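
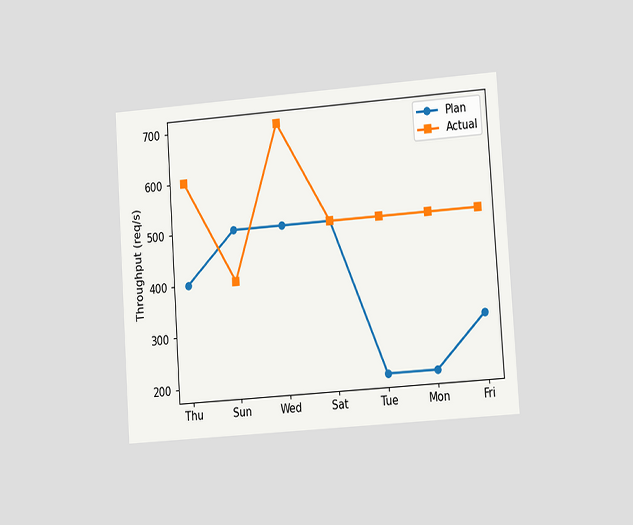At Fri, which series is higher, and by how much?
Actual, by 200req/s

The chart is tilted about 4° counter-clockwise and viewed slightly from the right. At Fri, Actual sits above the other line by 200req/s.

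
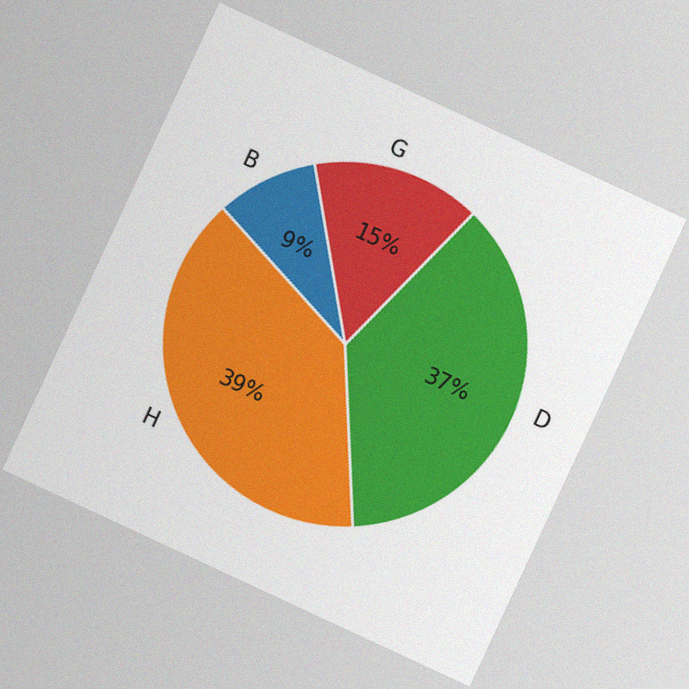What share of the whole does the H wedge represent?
39%

The chart is tilted about 25° clockwise, with some photo noise. The H slice takes up 39% of the pie.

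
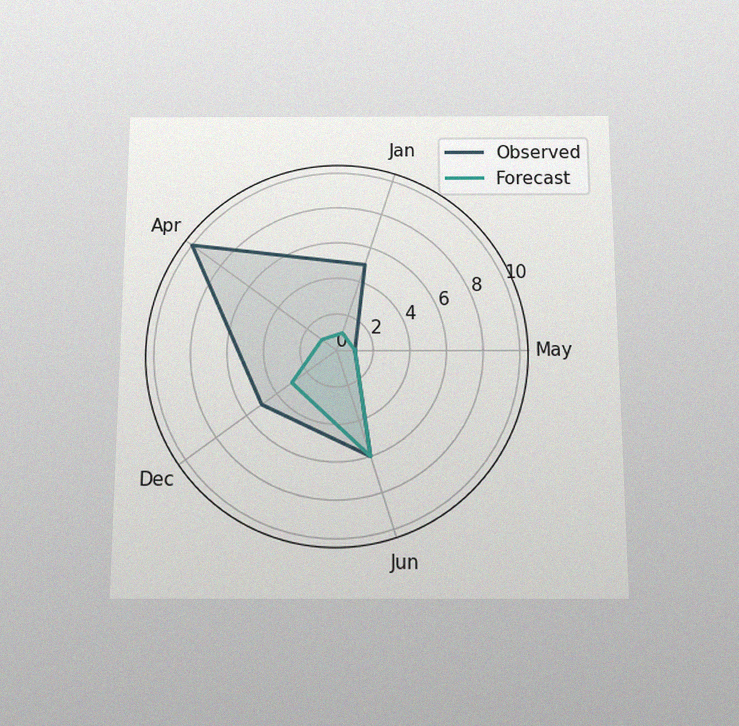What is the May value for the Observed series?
The chart is viewed slightly from below, with some photo noise. On the May axis, Observed reaches 1.

1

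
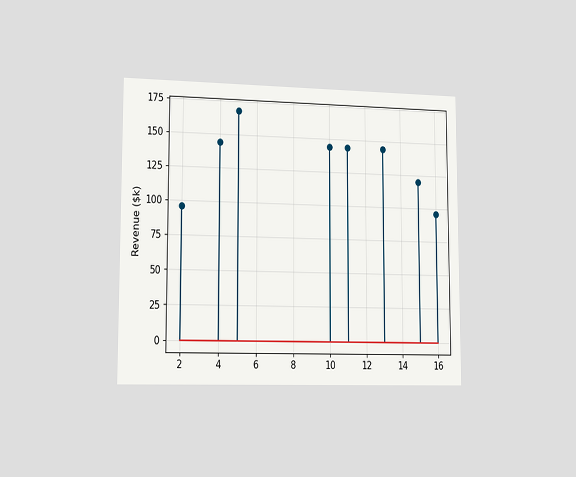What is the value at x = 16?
The chart is viewed slightly from the left. The stem at x=16 reaches $96k.

$96k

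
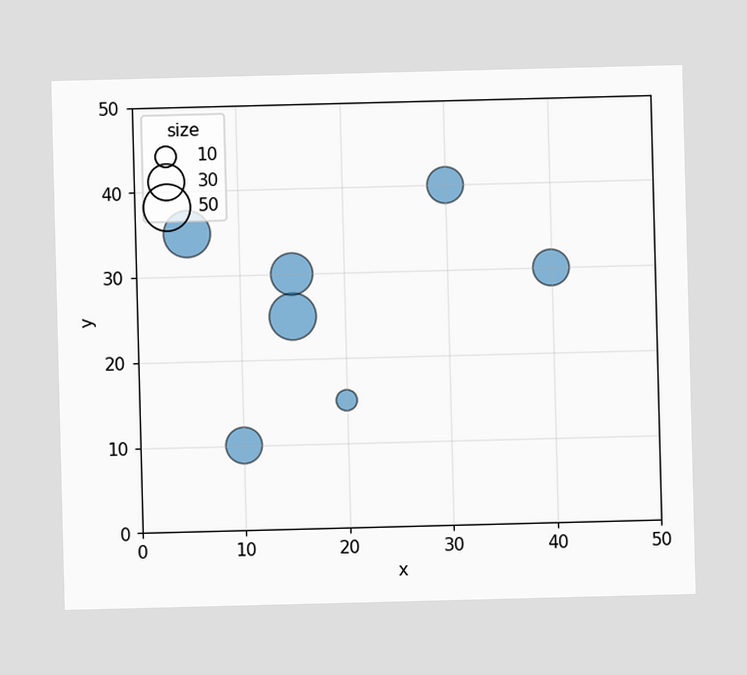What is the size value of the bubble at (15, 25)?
Matching the bubble at (15, 25) against the size legend gives 50.

50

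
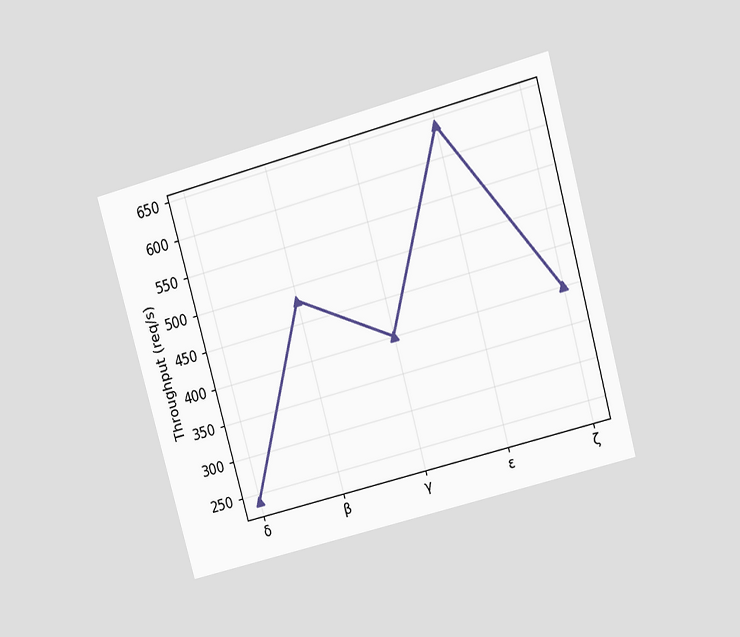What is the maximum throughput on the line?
The chart is tilted about 15° counter-clockwise and viewed at a slight angle. The highest point is at ε, and reading across to the y-axis gives 640req/s.

640req/s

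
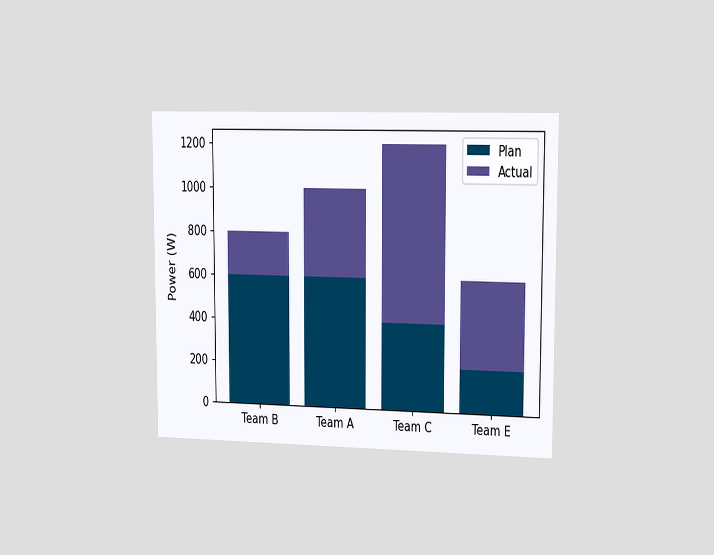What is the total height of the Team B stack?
800W

The chart is viewed slightly from the right. The Team B stack's top reaches 800W on the y-axis.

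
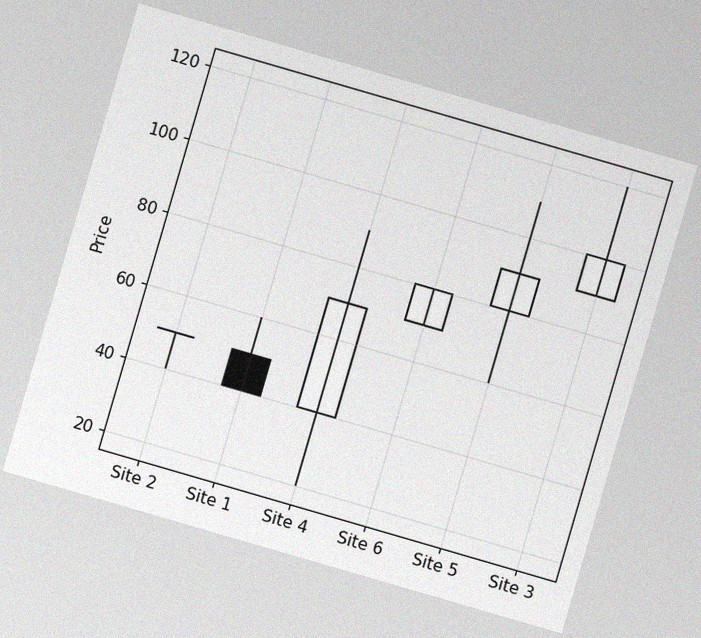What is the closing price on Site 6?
The chart is tilted about 16° clockwise, with some photo noise. The Site 6 candle closes at 80.

80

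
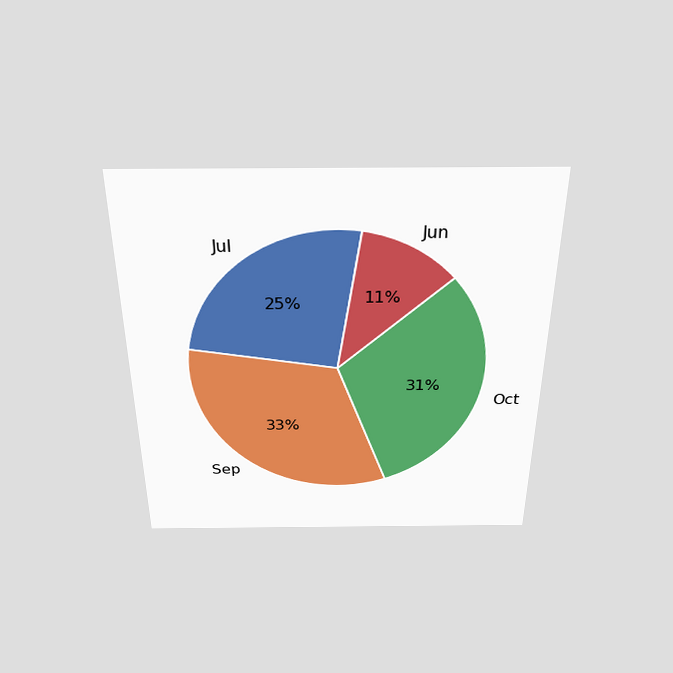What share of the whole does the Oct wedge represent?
The chart is viewed slightly from above. The Oct slice takes up 31% of the pie.

31%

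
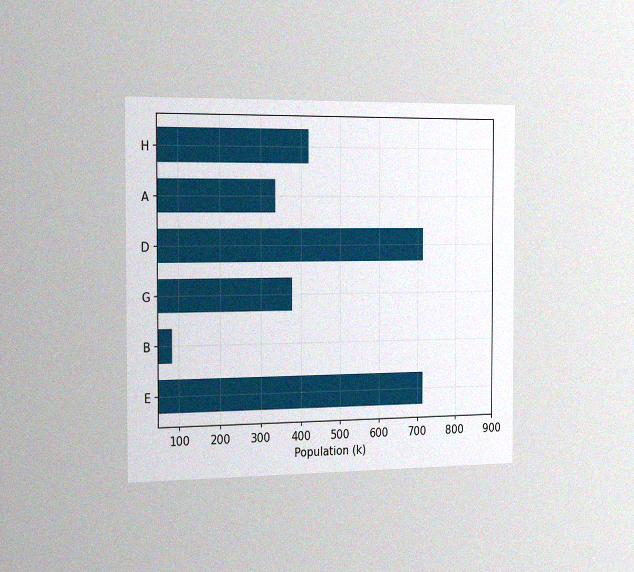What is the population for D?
The chart is viewed slightly from the left, with some photo noise. Reading along the chart's x-axis, the D bar reaches 714k.

714k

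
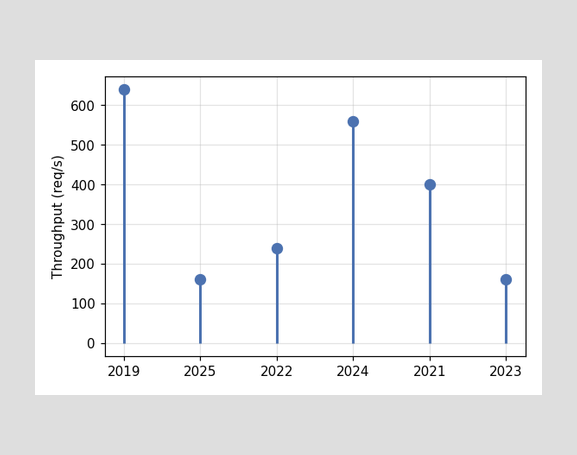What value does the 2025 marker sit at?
160req/s

The 2025 marker sits at 160req/s.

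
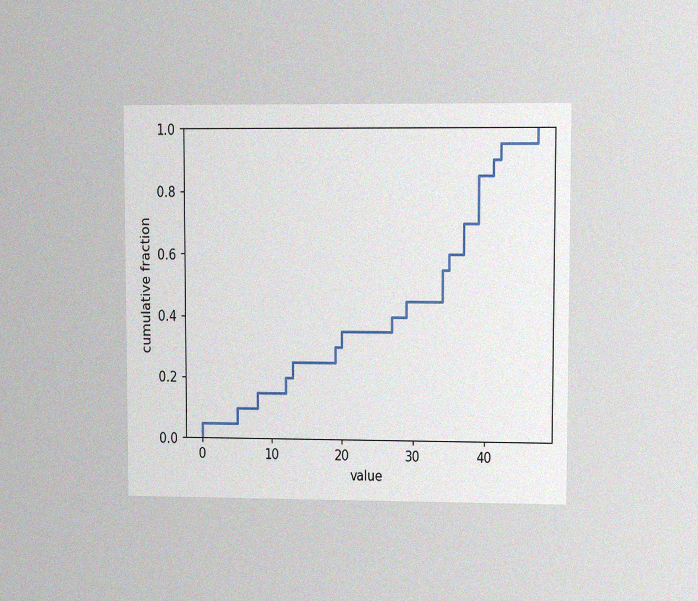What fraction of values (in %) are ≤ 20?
The chart is viewed at a slight angle, with some photo noise. At x=20 the ECDF step is at 35%.

35%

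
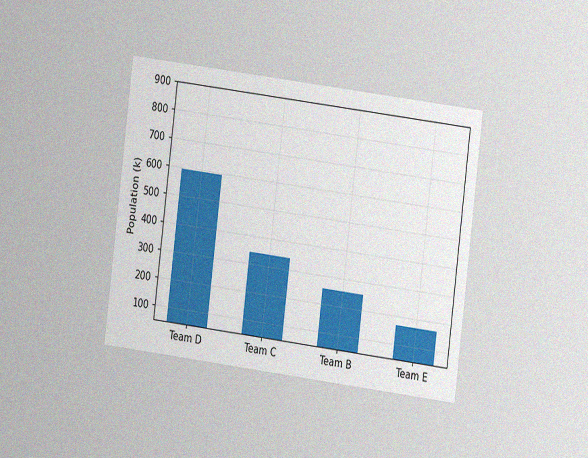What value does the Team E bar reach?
170k

The chart is tilted about 7° clockwise and viewed at a slight angle, with some photo noise. Reading along the chart's y-axis, the Team E bar reaches 170k.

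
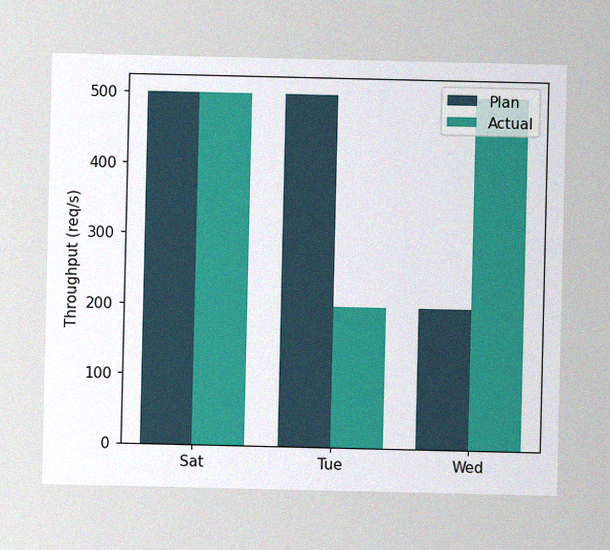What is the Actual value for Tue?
The image has some photo noise and uneven lighting. The Actual bar at Tue reaches 200req/s on the y-axis.

200req/s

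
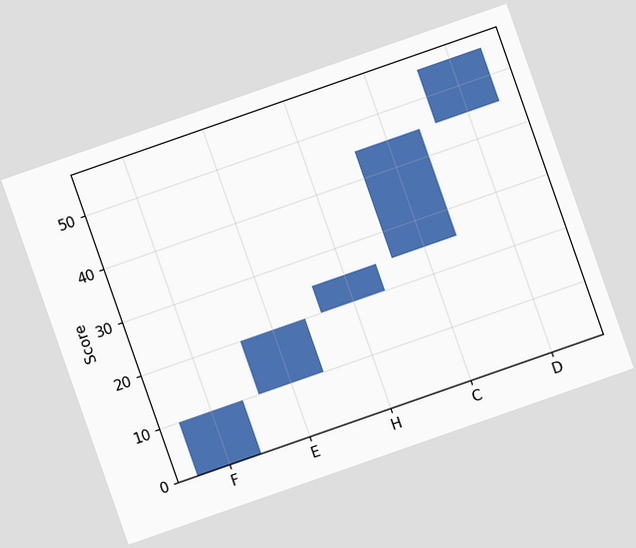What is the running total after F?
The chart is tilted about 19° counter-clockwise. After F the running total reaches 10.

10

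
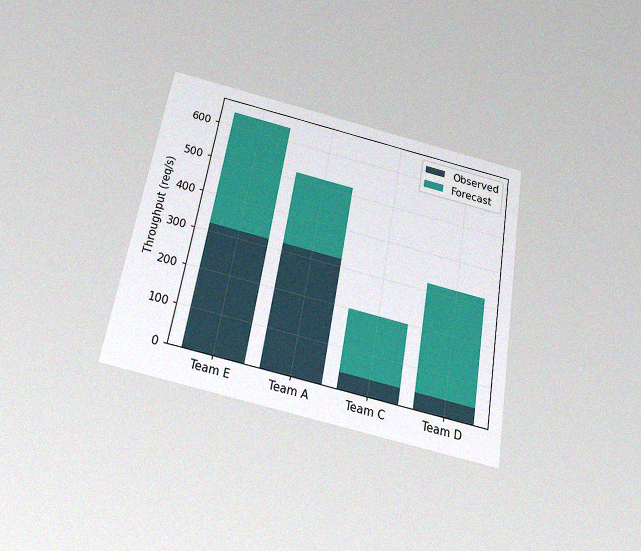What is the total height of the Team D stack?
The chart is tilted about 10° clockwise and viewed slightly from below, with some photo noise. The Team D stack's top reaches 320req/s on the y-axis.

320req/s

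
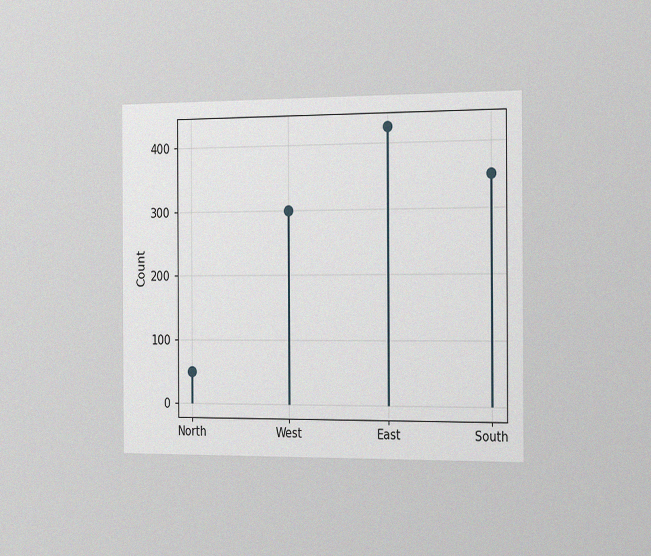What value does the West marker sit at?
300

The chart is viewed slightly from the right, with some photo noise. The West marker sits at 300.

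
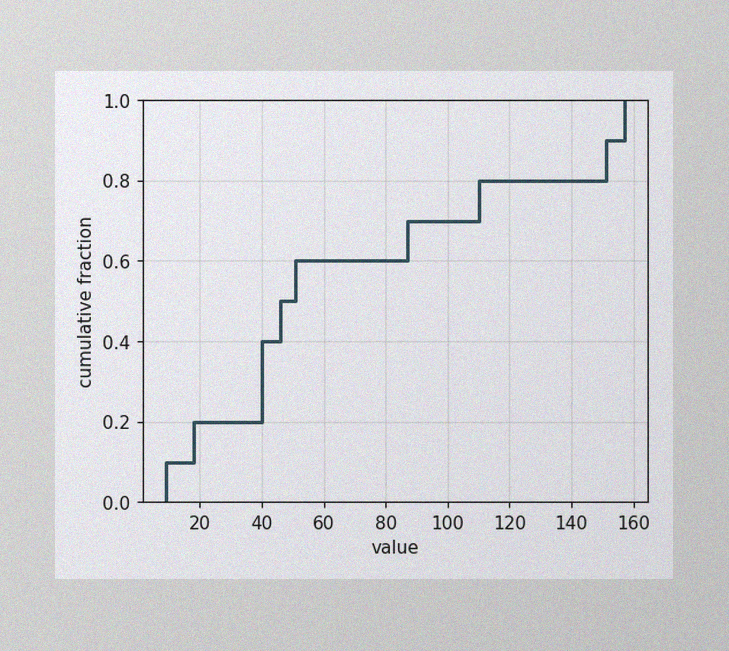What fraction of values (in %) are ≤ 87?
The image has some photo noise and uneven lighting. At x=87 the ECDF step is at 70%.

70%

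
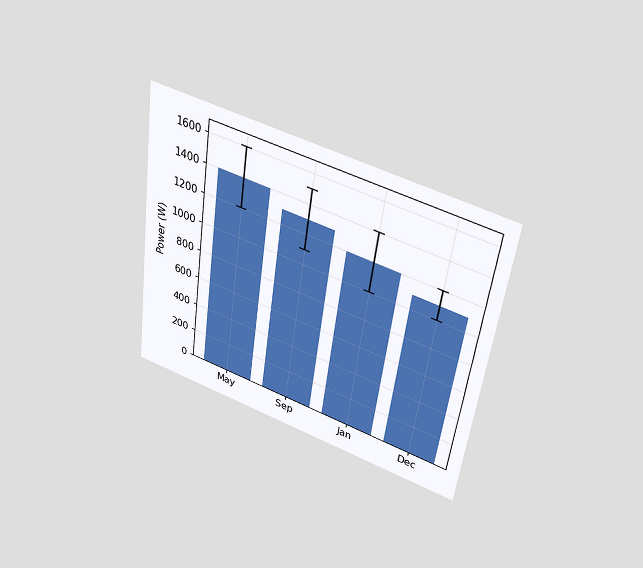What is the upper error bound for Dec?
1200W

The chart is tilted about 8° clockwise and viewed slightly from above. The Dec bar's upper whisker reaches 1200W.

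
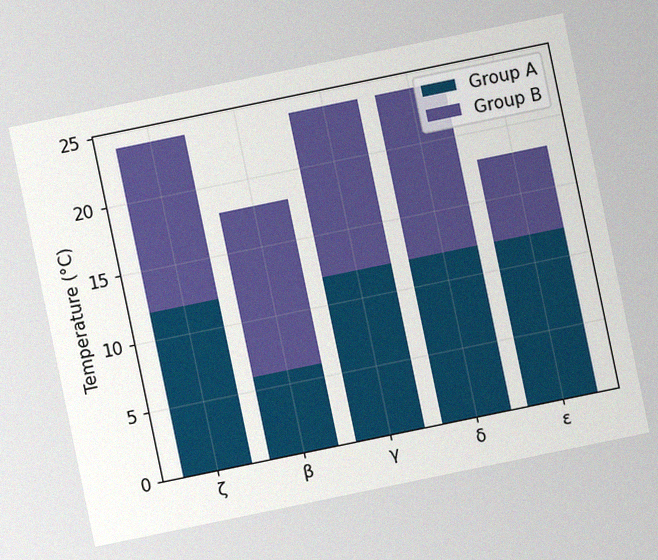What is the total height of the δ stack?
24°C

The chart is tilted about 12° counter-clockwise, with some photo noise. The δ stack's top reaches 24°C on the y-axis.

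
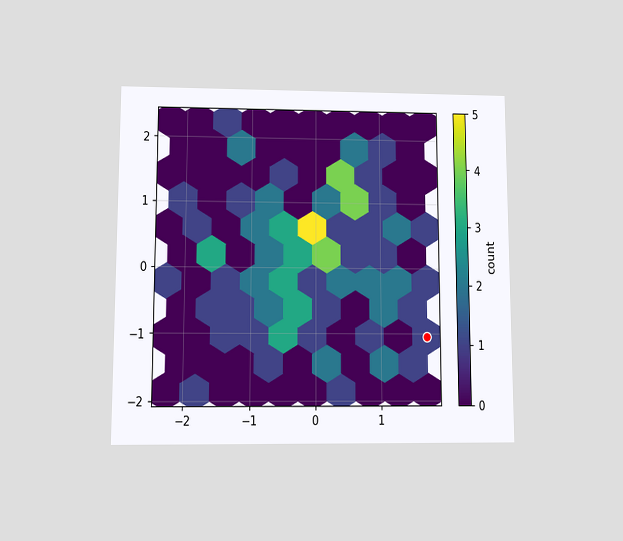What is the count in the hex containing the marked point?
1

The chart is viewed at a slight angle. The marked hex reads 1 on the colorbar.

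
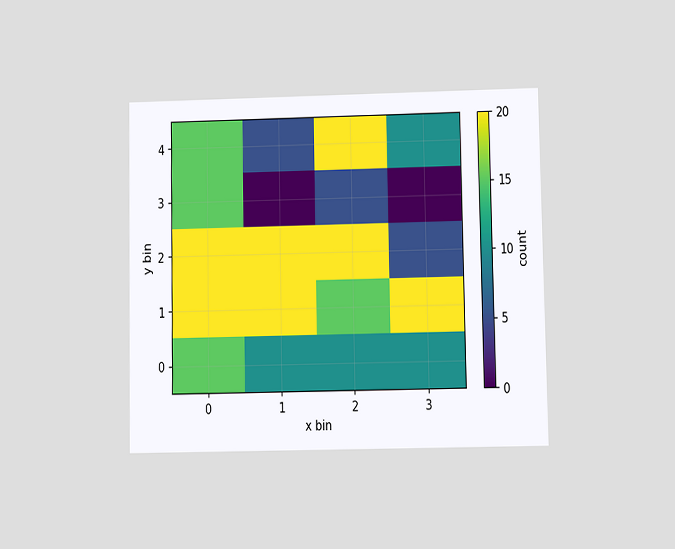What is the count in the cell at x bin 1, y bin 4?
5

The chart is viewed at a slight angle. Matching the cell (1, 4) against the colorbar gives 5.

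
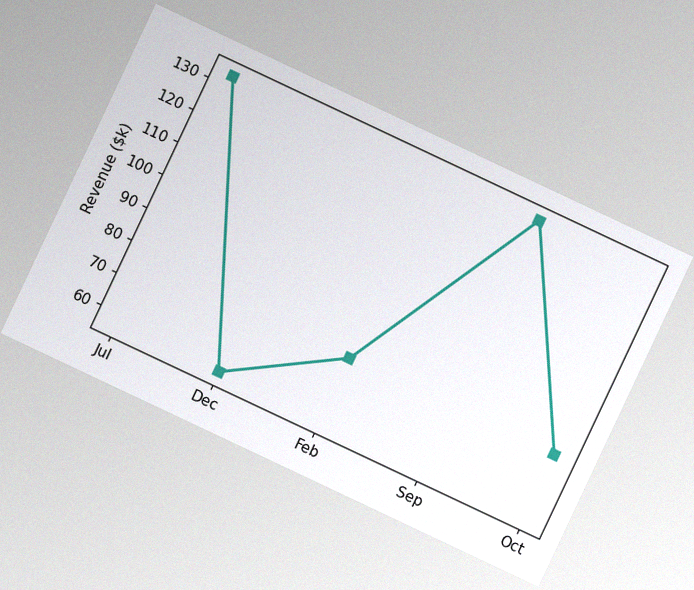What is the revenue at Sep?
$133k

The chart is tilted about 25° clockwise, with some photo noise. At Sep, the line is at $133k.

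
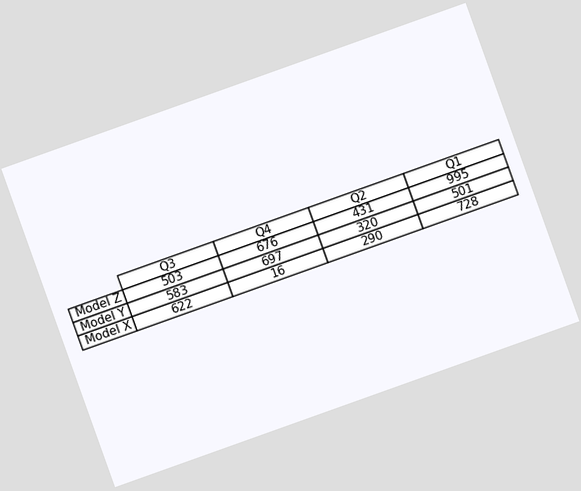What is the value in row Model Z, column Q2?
431

The chart is tilted about 20° counter-clockwise. The (Model Z, Q2) cell reads 431.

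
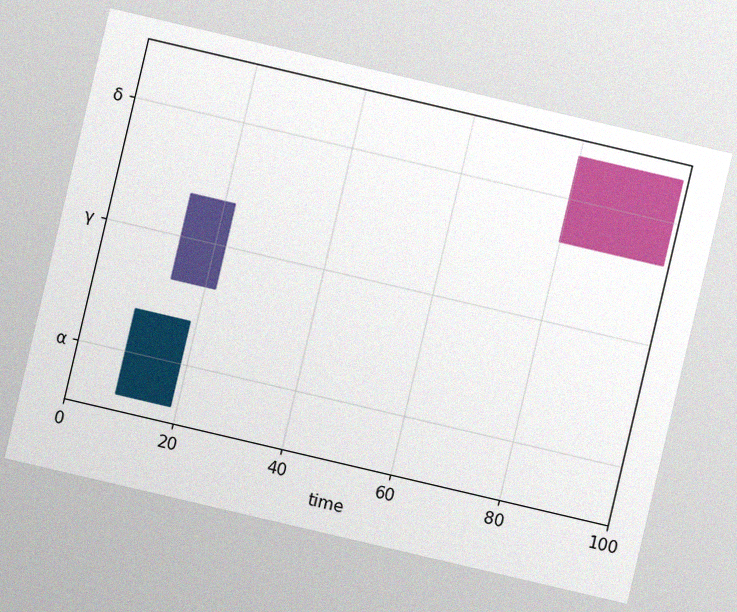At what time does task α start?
9

The chart is tilted about 13° clockwise, with some photo noise. The α bar begins at t=9.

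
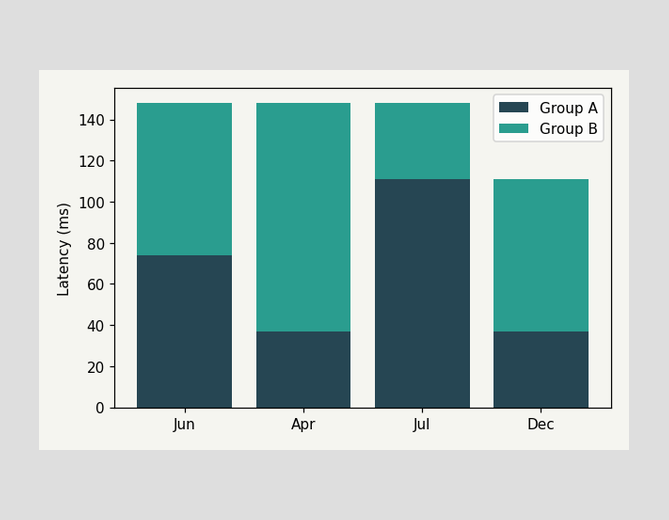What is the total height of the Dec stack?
111ms

The Dec stack's top reaches 111ms on the y-axis.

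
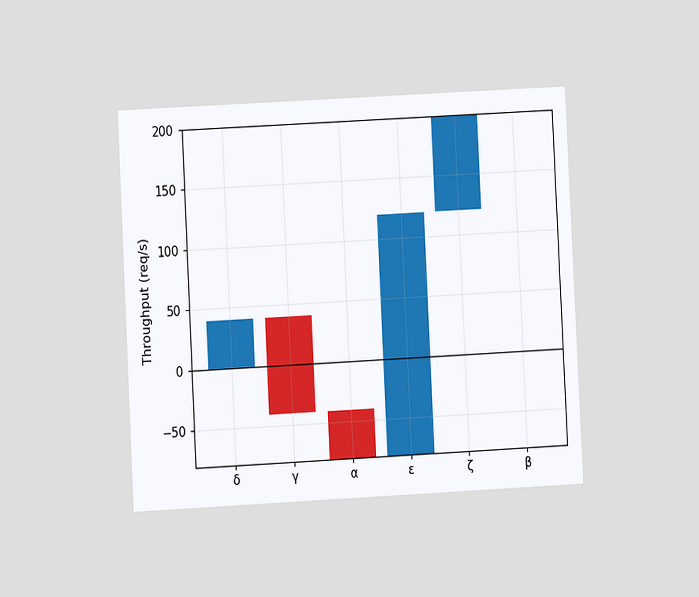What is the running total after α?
The chart is tilted about 3° counter-clockwise and viewed at a slight angle. After α the running total reaches -80req/s.

-80req/s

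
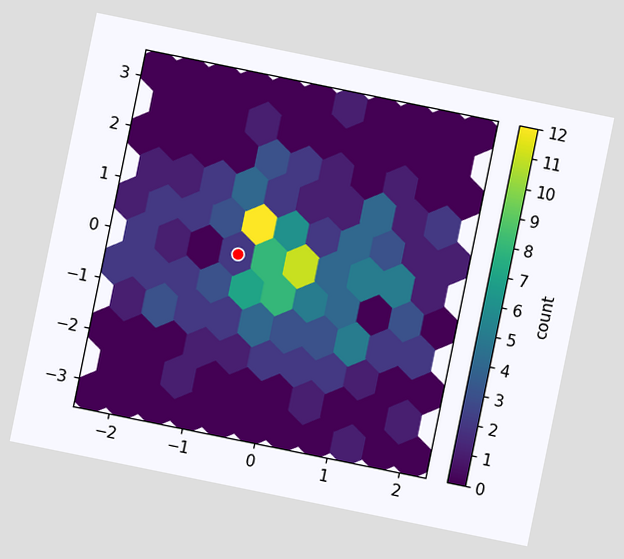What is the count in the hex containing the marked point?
The chart is tilted about 11° clockwise. The marked hex reads 2 on the colorbar.

2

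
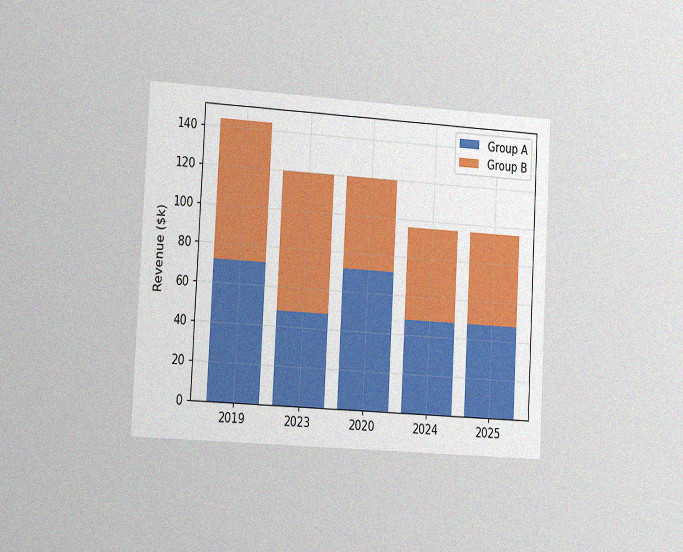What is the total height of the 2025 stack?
The chart is tilted about 3° clockwise and viewed slightly from the left, with some photo noise. The 2025 stack's top reaches $96k on the y-axis.

$96k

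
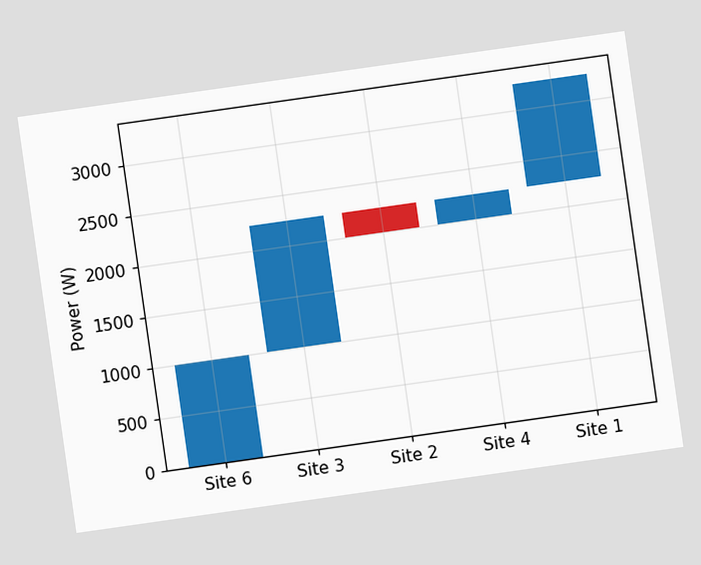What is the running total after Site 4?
The chart is tilted about 8° counter-clockwise. After Site 4 the running total reaches 2250W.

2250W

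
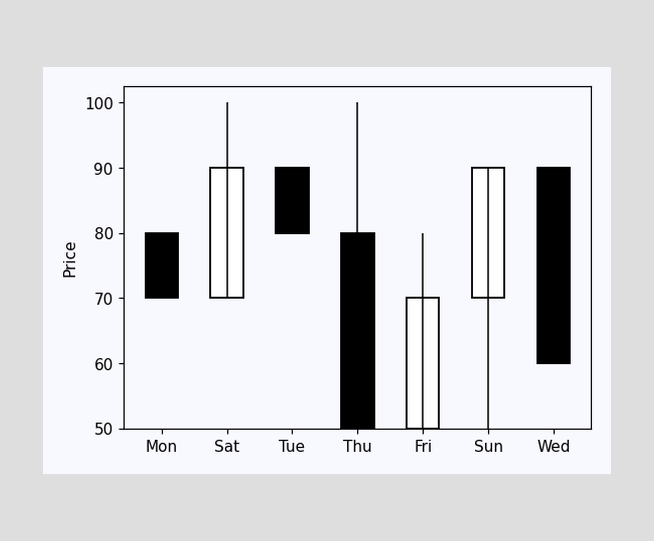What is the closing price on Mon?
70

The Mon candle closes at 70.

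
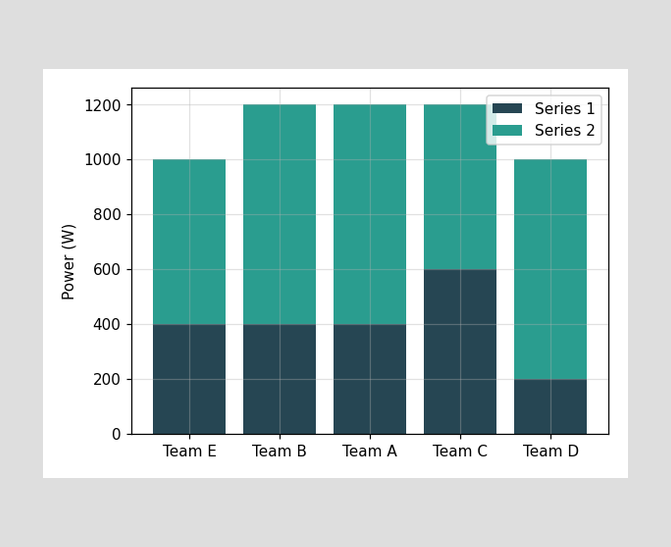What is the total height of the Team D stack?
The Team D stack's top reaches 1000W on the y-axis.

1000W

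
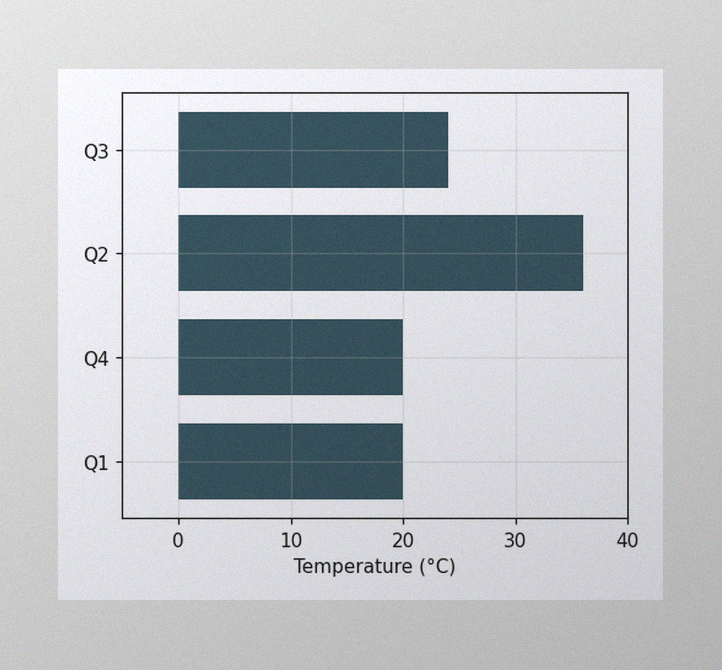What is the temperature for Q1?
20°C

The image has some photo noise and uneven lighting. Reading along the chart's x-axis, the Q1 bar reaches 20°C.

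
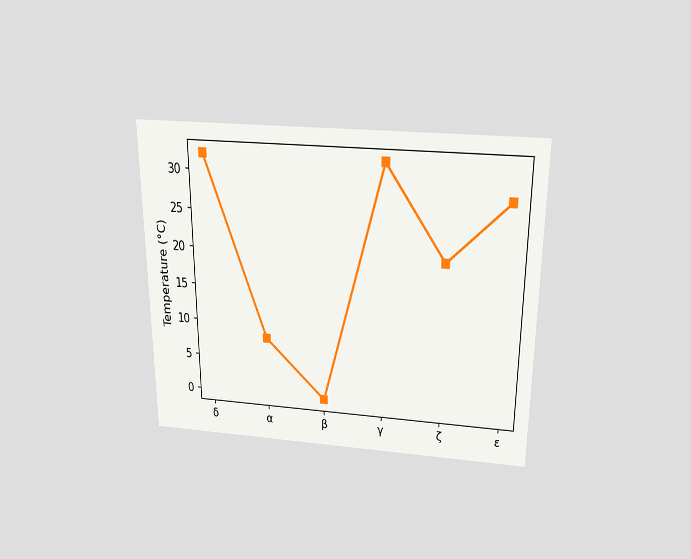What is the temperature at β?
The chart is viewed slightly from above. At β, the line is at 0°C.

0°C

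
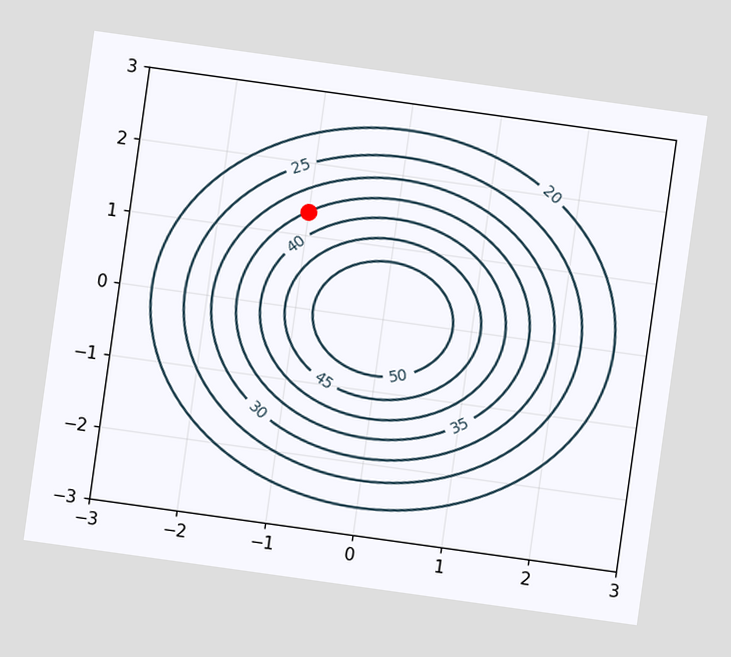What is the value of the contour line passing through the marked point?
The chart is tilted about 8° clockwise. The marked point sits on the contour labelled 35.

35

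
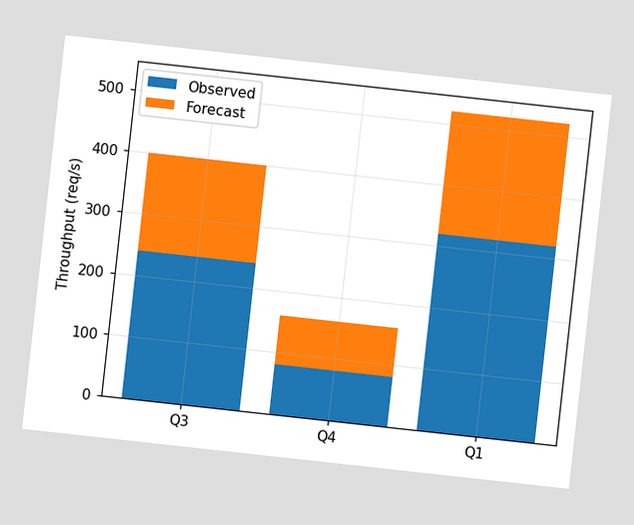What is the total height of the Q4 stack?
160req/s

The chart is tilted about 6° clockwise. The Q4 stack's top reaches 160req/s on the y-axis.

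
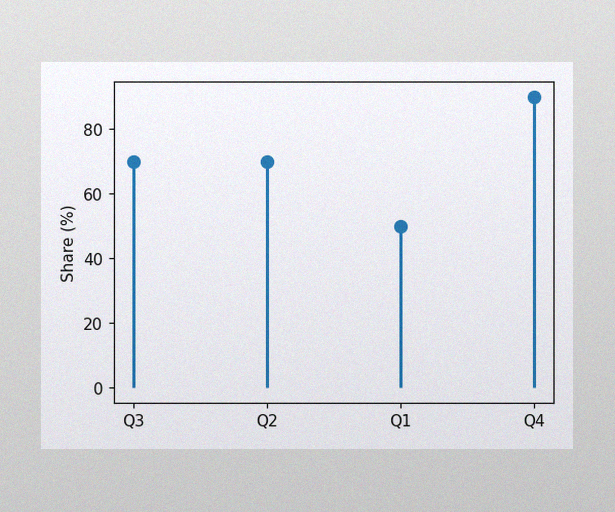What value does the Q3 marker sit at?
70%

The image has some photo noise and uneven lighting. The Q3 marker sits at 70%.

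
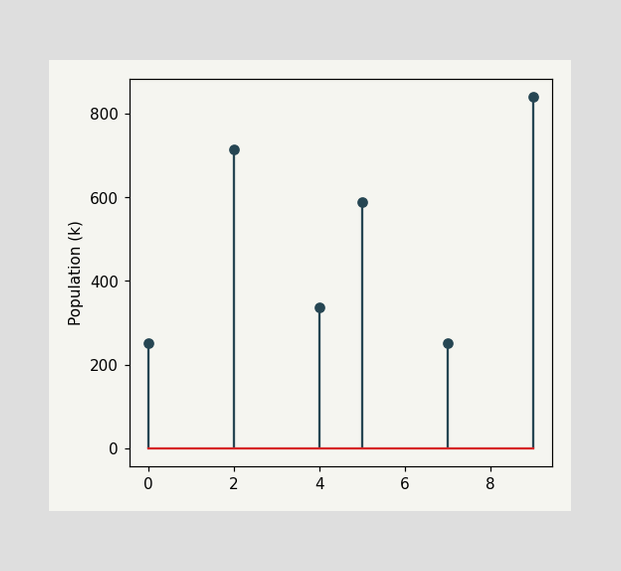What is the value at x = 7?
252k

The stem at x=7 reaches 252k.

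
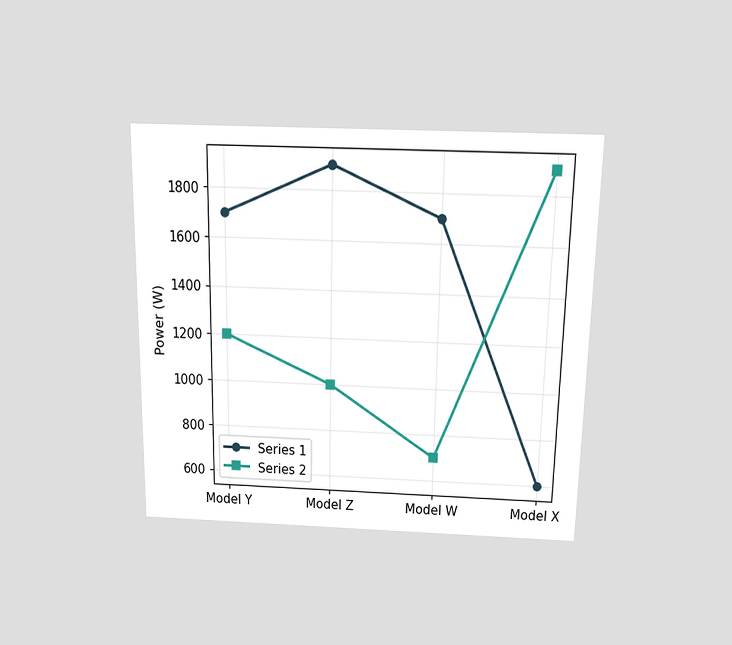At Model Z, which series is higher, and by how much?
The chart is viewed slightly from above. At Model Z, Series 1 sits above the other line by 900W.

Series 1, by 900W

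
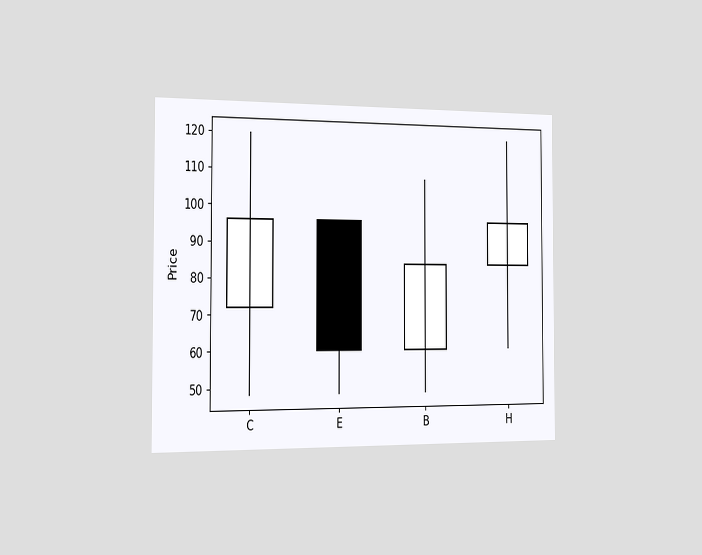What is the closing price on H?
The chart is viewed slightly from the left. The H candle closes at 96.

96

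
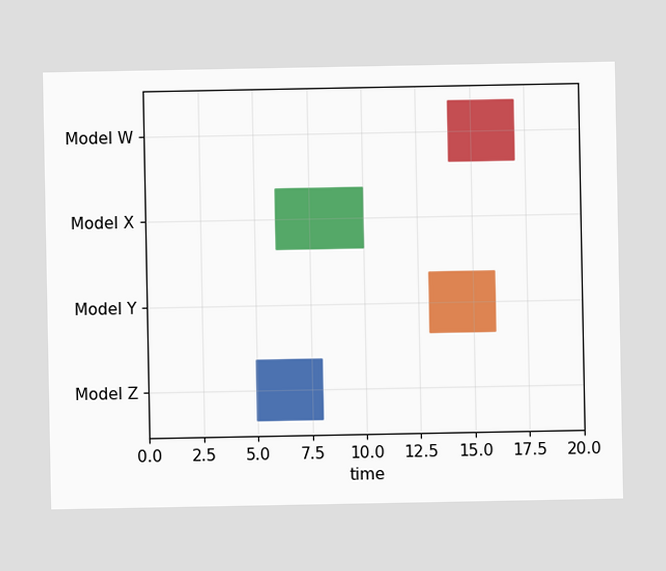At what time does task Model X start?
The Model X bar begins at t=6.

6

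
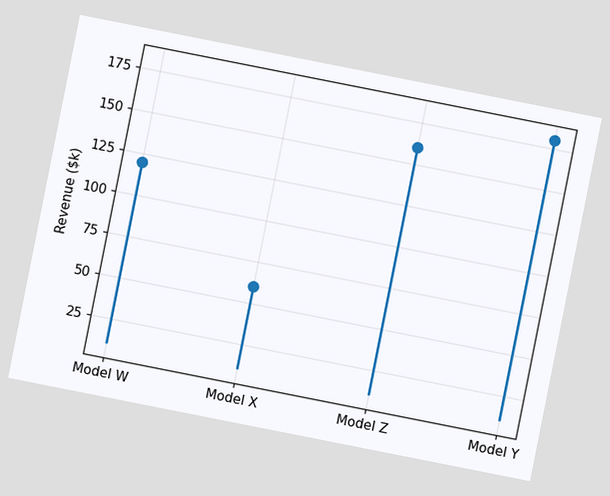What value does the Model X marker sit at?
The chart is tilted about 11° clockwise. The Model X marker sits at $60k.

$60k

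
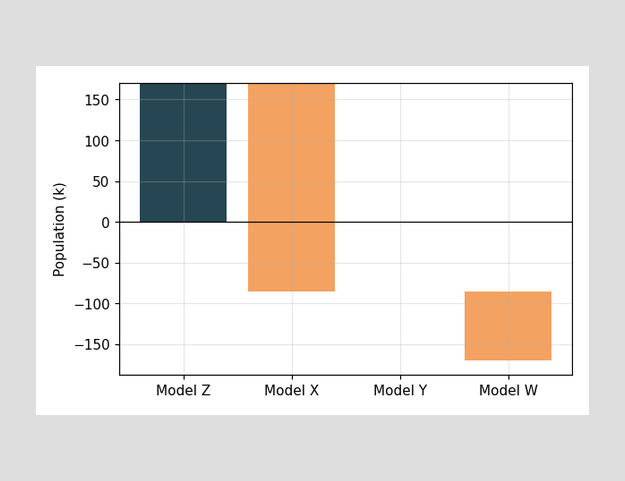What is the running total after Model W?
After Model W the running total reaches -170k.

-170k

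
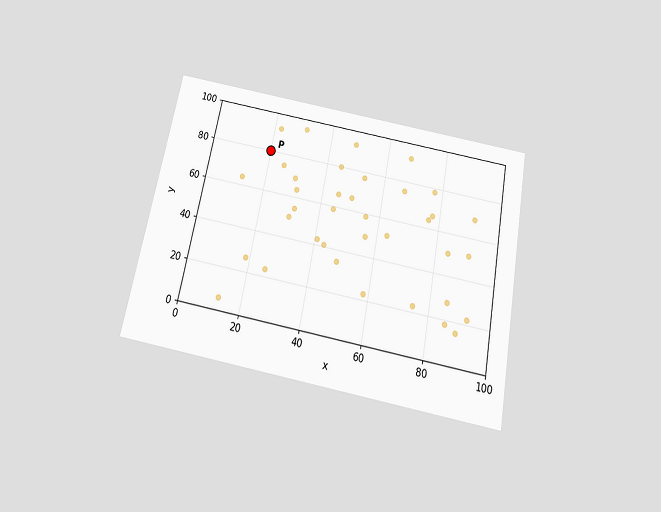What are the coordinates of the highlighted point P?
(20, 80)

The chart is tilted about 11° clockwise and viewed slightly from below. Following the gridlines from P to each axis, P sits at (20, 80).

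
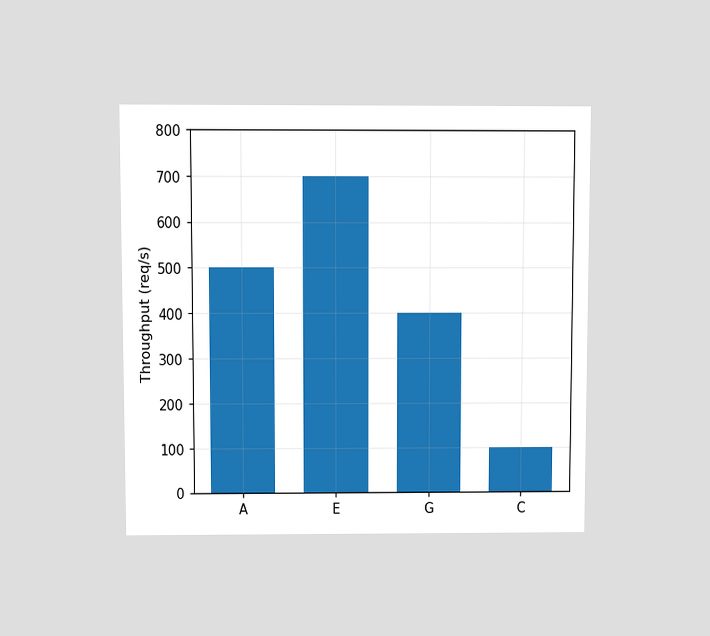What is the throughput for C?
The chart is viewed at a slight angle. Reading along the chart's y-axis, the C bar reaches 100req/s.

100req/s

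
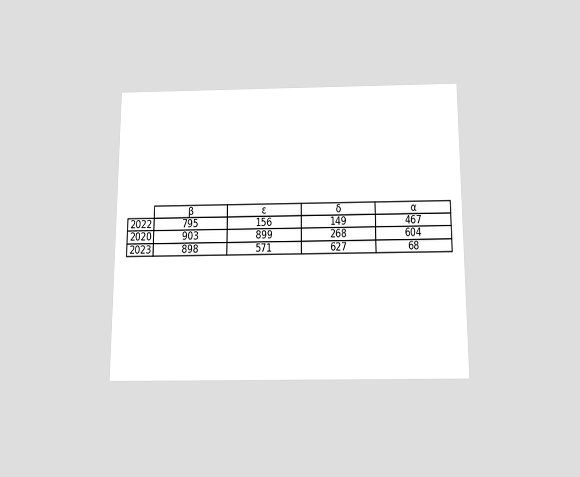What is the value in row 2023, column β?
The chart is viewed slightly from below. The (2023, β) cell reads 898.

898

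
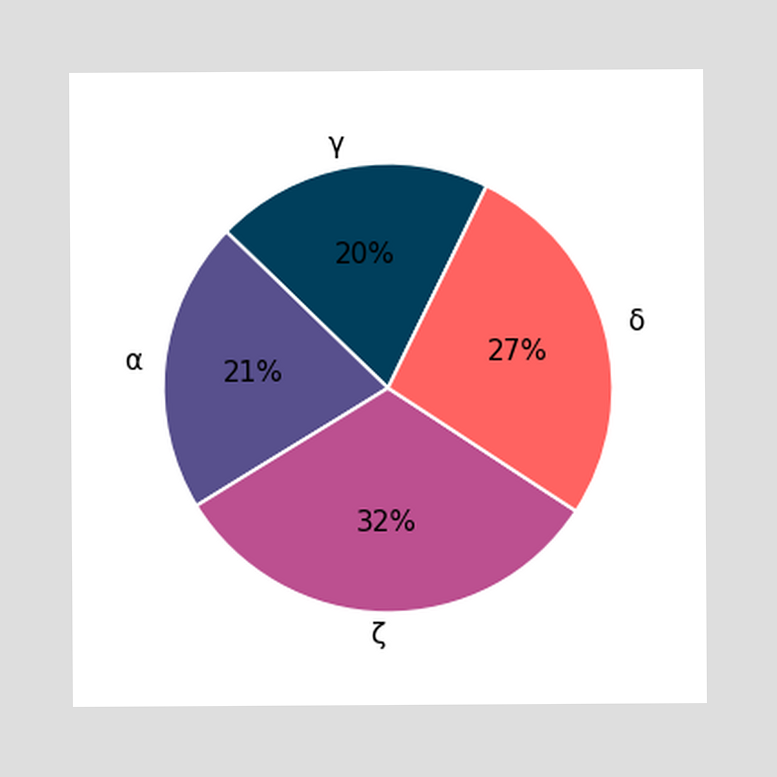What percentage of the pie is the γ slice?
The γ slice takes up 20% of the pie.

20%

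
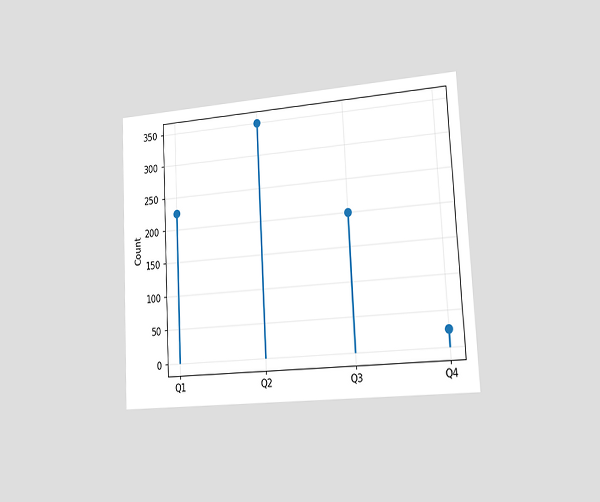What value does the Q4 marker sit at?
25

The chart is tilted about 3° counter-clockwise and viewed slightly from the right. The Q4 marker sits at 25.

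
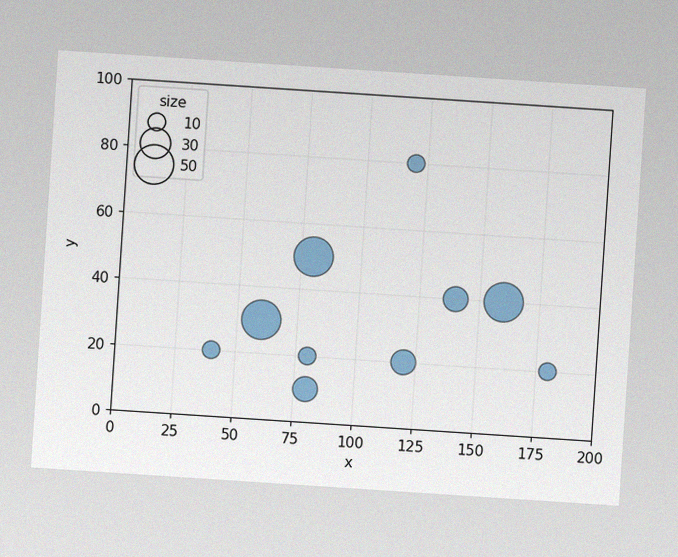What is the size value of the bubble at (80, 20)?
The chart is tilted about 4° clockwise, with some photo noise. Matching the bubble at (80, 20) against the size legend gives 10.

10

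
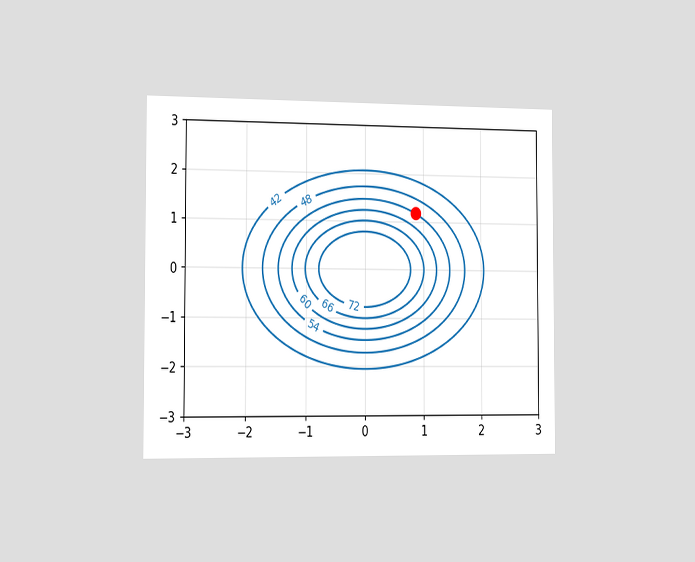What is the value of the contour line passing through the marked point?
The chart is viewed slightly from the left. The marked point sits on the contour labelled 54.

54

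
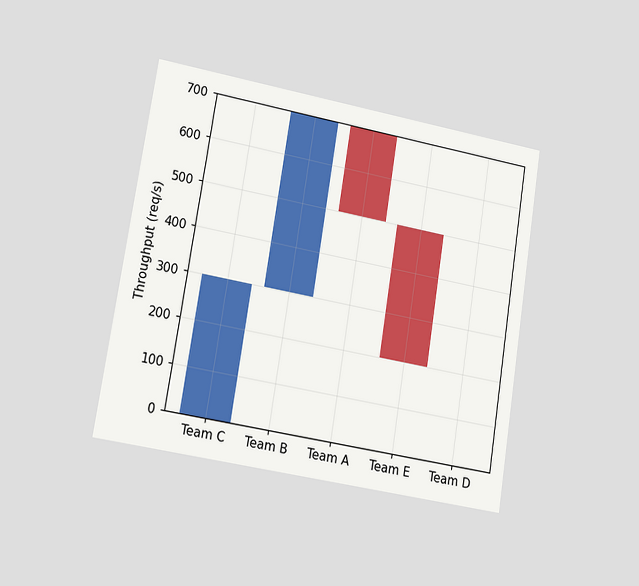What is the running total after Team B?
700req/s

The chart is tilted about 9° clockwise and viewed slightly from the left. After Team B the running total reaches 700req/s.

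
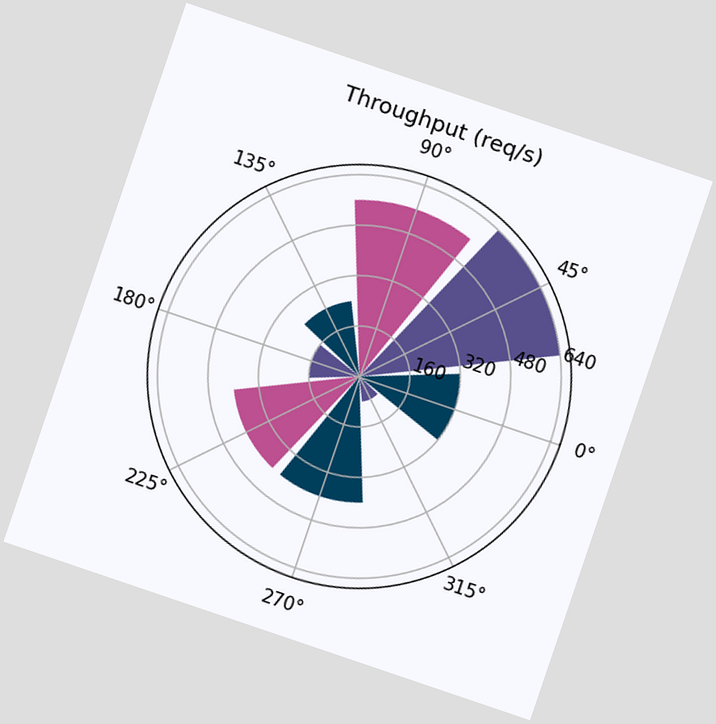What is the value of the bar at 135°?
240req/s

The chart is tilted about 19° clockwise. The bar at 135° reaches 240req/s on the radial axis.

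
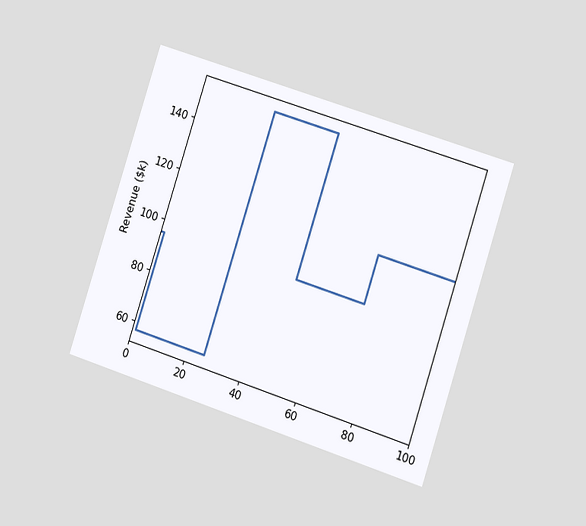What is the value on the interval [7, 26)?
$57k

The chart is tilted about 18° clockwise and viewed slightly from the right. On [7, 26) the step sits at $57k.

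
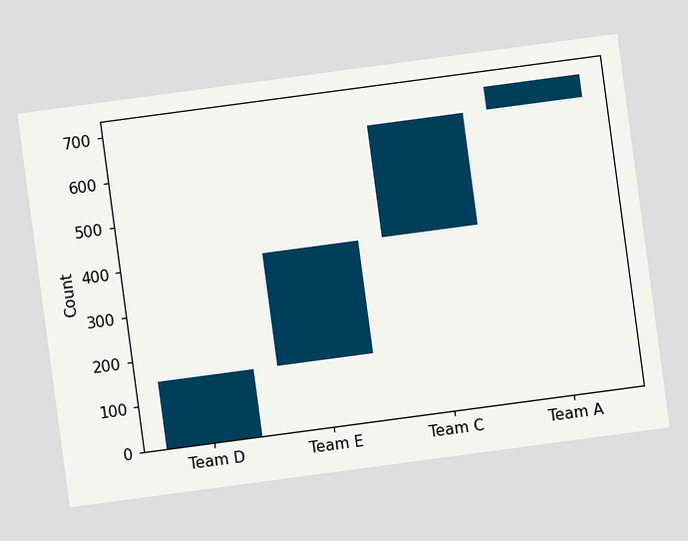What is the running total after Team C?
The chart is tilted about 8° counter-clockwise. After Team C the running total reaches 650.

650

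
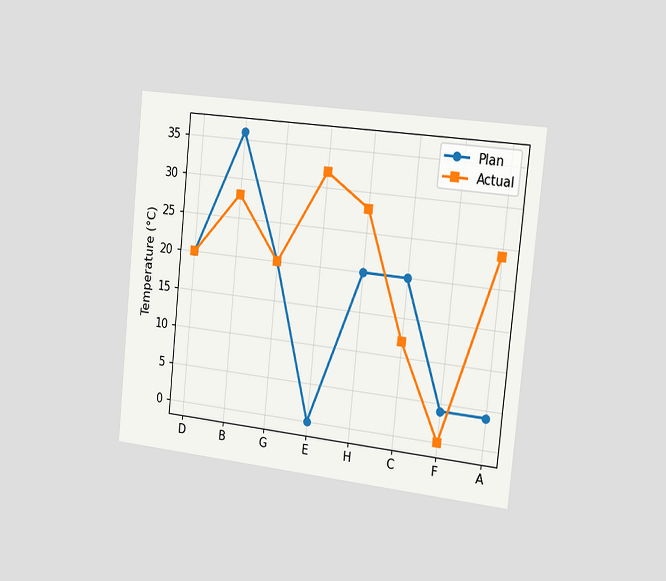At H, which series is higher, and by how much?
The chart is tilted about 6° clockwise and viewed slightly from the right. At H, Actual sits above the other line by 8°C.

Actual, by 8°C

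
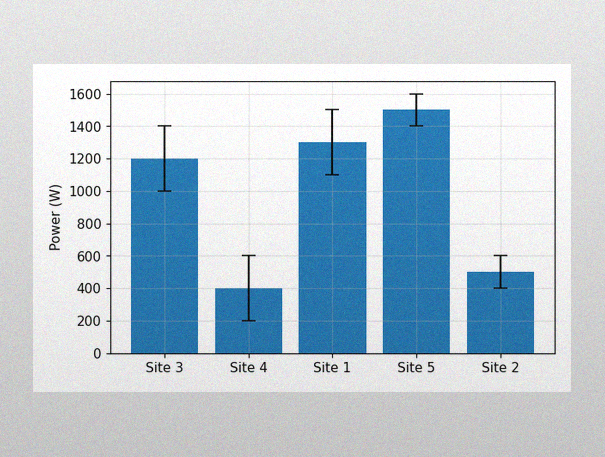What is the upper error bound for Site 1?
1500W

The image has some photo noise and uneven lighting. The Site 1 bar's upper whisker reaches 1500W.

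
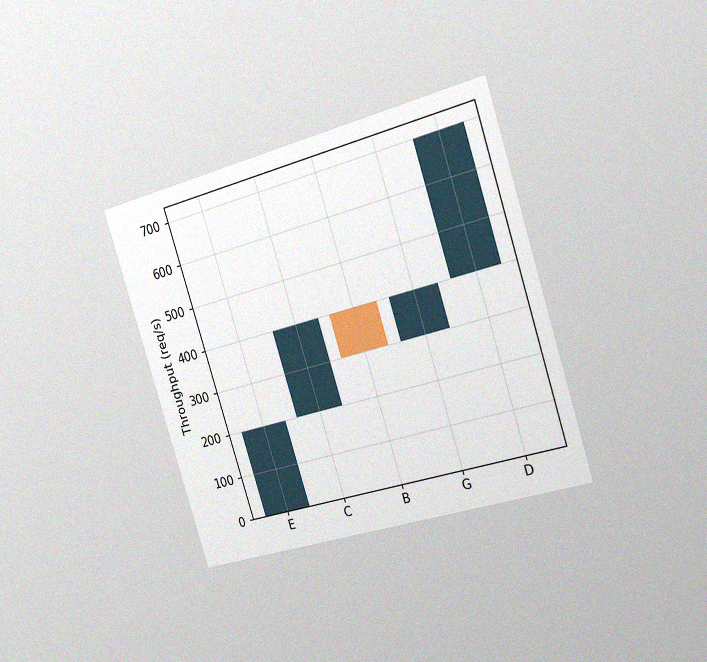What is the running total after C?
400req/s

The chart is tilted about 18° counter-clockwise and viewed slightly from the right, with some photo noise. After C the running total reaches 400req/s.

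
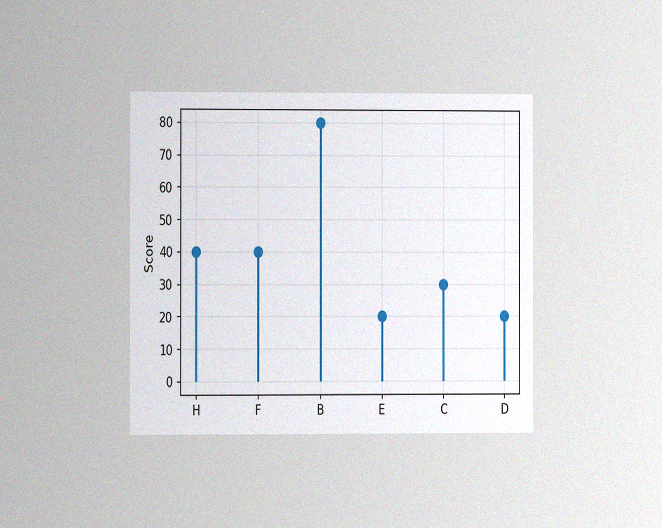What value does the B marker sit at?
80

The chart is viewed slightly from the left, with some photo noise. The B marker sits at 80.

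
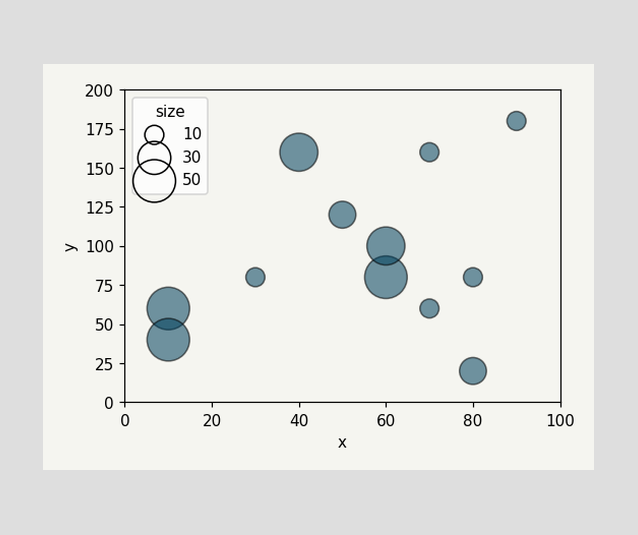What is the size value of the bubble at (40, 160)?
Matching the bubble at (40, 160) against the size legend gives 40.

40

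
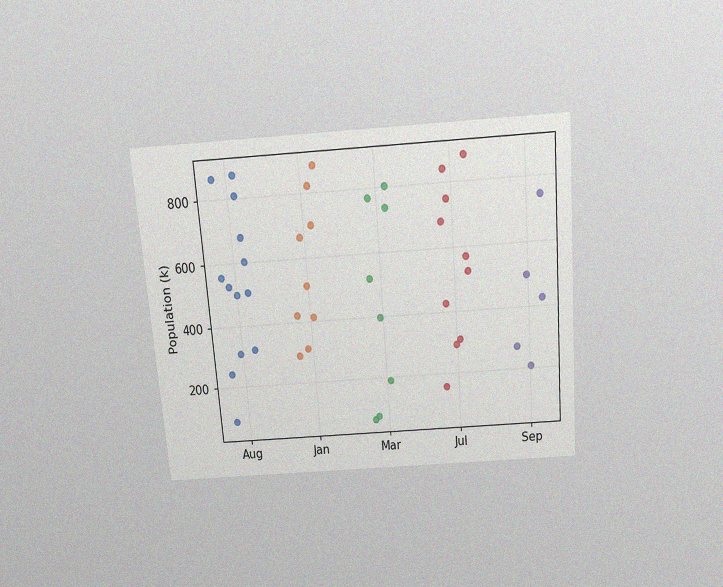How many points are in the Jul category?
10

The chart is tilted about 5° counter-clockwise and viewed slightly from above, with some photo noise. Counting the markers in the Jul column gives 10.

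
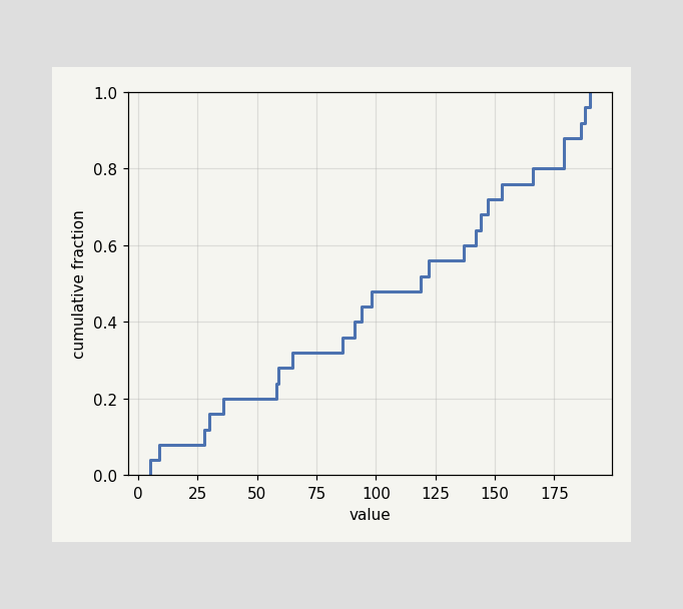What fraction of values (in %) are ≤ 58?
24%

At x=58 the ECDF step is at 24%.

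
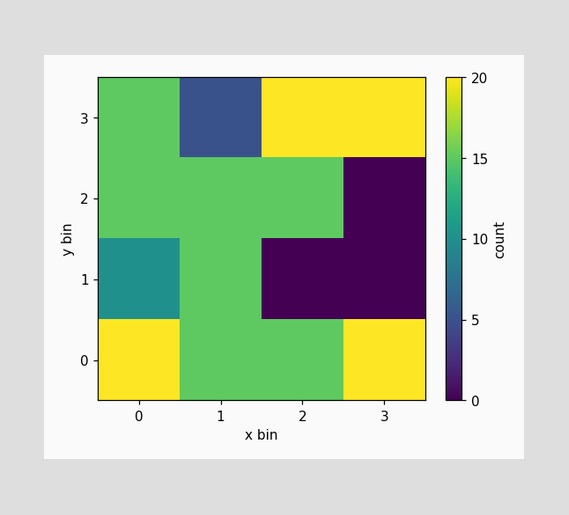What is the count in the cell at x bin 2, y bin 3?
20

Matching the cell (2, 3) against the colorbar gives 20.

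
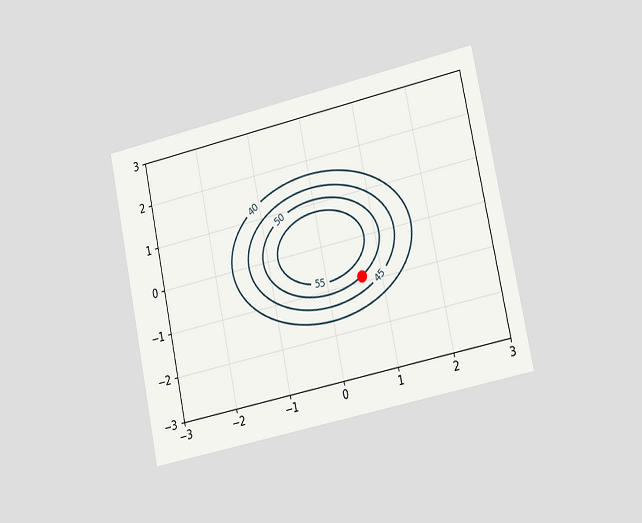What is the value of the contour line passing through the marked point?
50

The chart is tilted about 12° counter-clockwise and viewed slightly from the right. The marked point sits on the contour labelled 50.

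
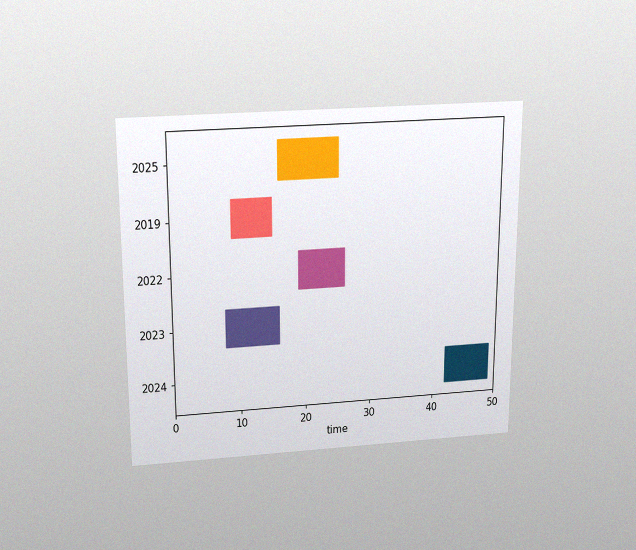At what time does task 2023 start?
The chart is viewed slightly from above, with some photo noise. The 2023 bar begins at t=8.

8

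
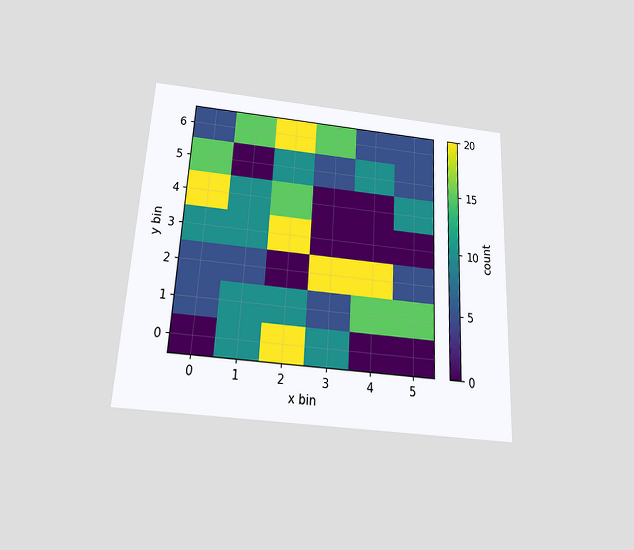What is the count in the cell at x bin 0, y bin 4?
The chart is tilted about 3° clockwise and viewed slightly from below. Matching the cell (0, 4) against the colorbar gives 20.

20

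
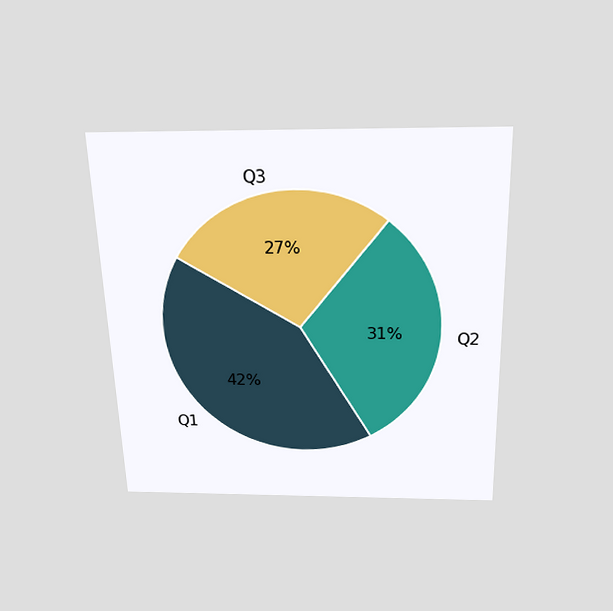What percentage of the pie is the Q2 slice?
The chart is viewed slightly from above. The Q2 slice takes up 31% of the pie.

31%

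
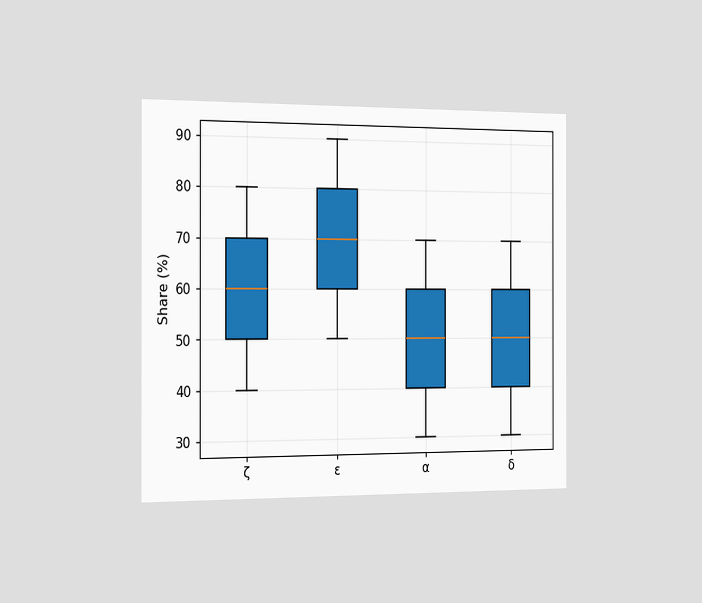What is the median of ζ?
The chart is viewed slightly from the left. The median line in the ζ box sits at 60%.

60%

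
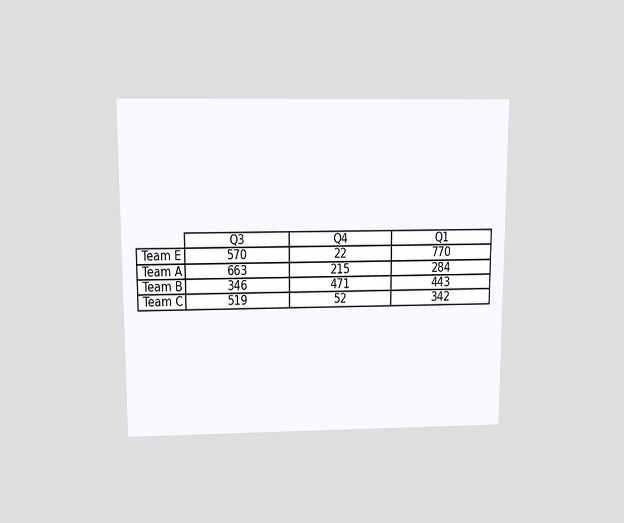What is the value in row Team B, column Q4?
471

The chart is viewed slightly from above. The (Team B, Q4) cell reads 471.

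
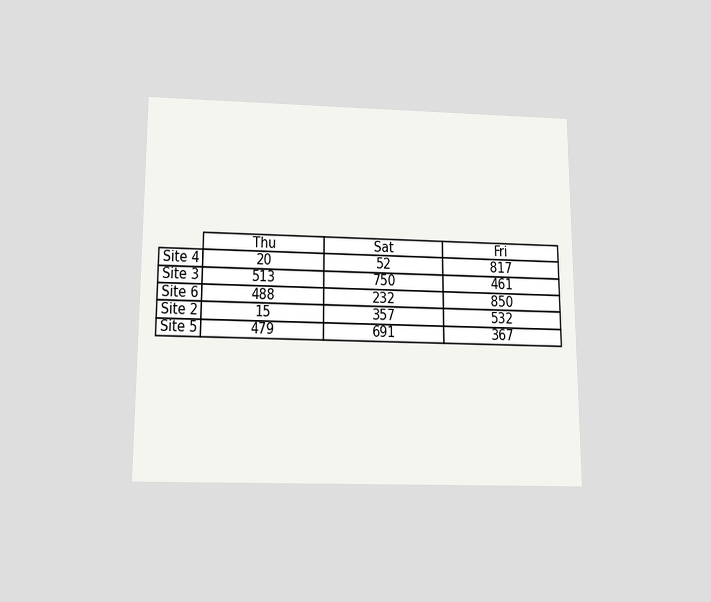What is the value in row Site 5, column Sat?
The chart is viewed slightly from below. The (Site 5, Sat) cell reads 691.

691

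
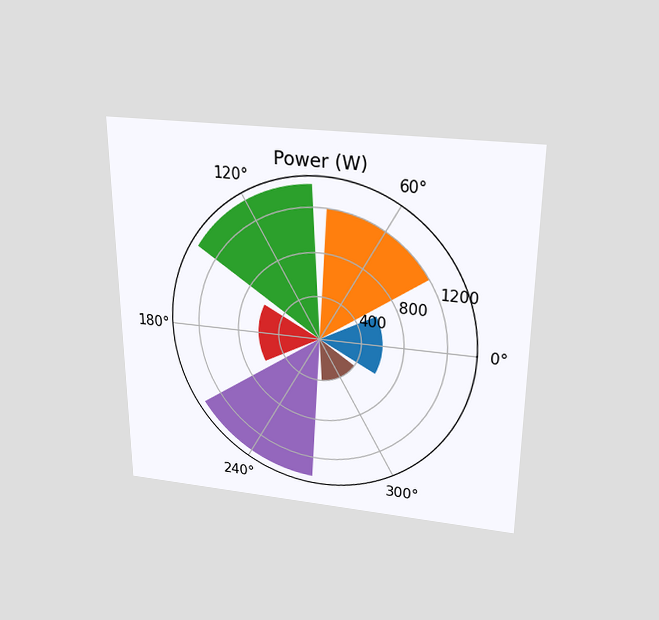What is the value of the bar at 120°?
The chart is viewed slightly from above. The bar at 120° reaches 1400W on the radial axis.

1400W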